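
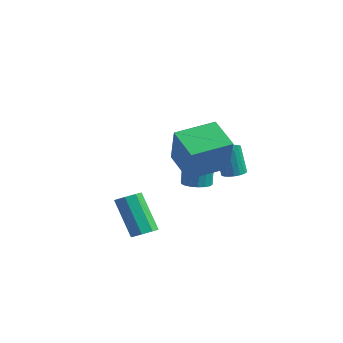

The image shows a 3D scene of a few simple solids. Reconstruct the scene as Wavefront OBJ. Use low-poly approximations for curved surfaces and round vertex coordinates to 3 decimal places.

v 2.692 0.585 1.044
v 1.379 0.731 1.775
v 3.056 2.288 1.357
v 1.744 2.435 2.088
v 3.576 0.085 2.732
v 2.264 0.232 3.463
v 3.941 1.789 3.045
v 2.628 1.935 3.776
v -0.561 3.419 -0.983
v -0.011 3.078 -0.924
v -0.109 3.299 1.262
v -0.659 3.641 1.203
v 0.084 3.35 -0.948
v -0.013 3.571 1.239
v 0.052 3.636 -0.978
v -0.046 3.857 1.209
v -0.102 3.879 -1.009
v -0.2 4.1 1.177
v -0.347 4.031 -1.036
v -0.444 4.252 1.151
v -0.634 4.062 -1.052
v -0.731 4.283 1.135
v -0.907 3.966 -1.054
v -1.004 4.187 1.133
v -1.111 3.761 -1.042
v -1.209 3.982 1.144
v -1.207 3.489 -1.019
v -1.304 3.71 1.168
v -1.174 3.203 -0.989
v -1.272 3.424 1.198
v -1.02 2.96 -0.957
v -1.118 3.181 1.229
v -0.776 2.808 -0.931
v -0.873 3.029 1.256
v -0.489 2.777 -0.915
v -0.586 2.998 1.272
v -0.216 2.873 -0.913
v -0.313 3.094 1.274
v 2.9 -1.591 -1.188
v 3.383 -1.576 -0.904
v 2.422 -1.674 0.732
v 1.94 -1.689 0.448
v 3.222 -1.185 -0.975
v 2.261 -1.283 0.661
v 2.873 -1.032 -1.171
v 1.912 -1.13 0.466
v 2.54 -1.206 -1.377
v 1.579 -1.304 0.26
v 2.418 -1.606 -1.472
v 1.457 -1.704 0.164
v 2.579 -1.997 -1.401
v 1.618 -2.095 0.235
v 2.928 -2.15 -1.206
v 1.967 -2.248 0.431
v 3.261 -1.976 -1
v 2.3 -2.074 0.637
v 2.414 3.029 0.698
v 2.837 2.73 0.741
v 2.61 2.592 2.044
v 2.186 2.891 2.002
v 2.92 2.943 0.778
v 2.693 2.804 2.081
v 2.903 3.173 0.799
v 2.676 3.034 2.102
v 2.789 3.374 0.801
v 2.562 3.235 2.104
v 2.601 3.507 0.782
v 2.373 3.369 2.085
v 2.375 3.546 0.747
v 2.148 3.407 2.05
v 2.158 3.482 0.702
v 1.93 3.343 2.005
v 1.99 3.328 0.656
v 1.763 3.19 1.959
v 1.907 3.116 0.619
v 1.68 2.977 1.922
v 1.924 2.886 0.598
v 1.697 2.747 1.901
v 2.038 2.685 0.596
v 1.811 2.546 1.899
v 2.227 2.551 0.615
v 1.999 2.413 1.918
v 2.452 2.513 0.65
v 2.225 2.374 1.953
v 2.67 2.577 0.695
v 2.442 2.438 1.998
f 2 4 1
f 5 2 1
f 1 4 3
f 3 5 1
f 2 8 4
f 6 2 5
f 6 8 2
f 4 8 3
f 7 5 3
f 3 8 7
f 7 6 5
f 8 6 7
f 10 9 13
f 10 13 11
f 11 13 14
f 11 14 12
f 13 9 15
f 13 15 14
f 14 15 16
f 14 16 12
f 15 9 17
f 15 17 16
f 16 17 18
f 16 18 12
f 17 9 19
f 17 19 18
f 18 19 20
f 18 20 12
f 19 9 21
f 19 21 20
f 20 21 22
f 20 22 12
f 21 9 23
f 21 23 22
f 22 23 24
f 22 24 12
f 23 9 25
f 23 25 24
f 24 25 26
f 24 26 12
f 25 9 27
f 25 27 26
f 26 27 28
f 26 28 12
f 27 9 29
f 27 29 28
f 28 29 30
f 28 30 12
f 29 9 31
f 29 31 30
f 30 31 32
f 30 32 12
f 31 9 33
f 31 33 32
f 32 33 34
f 32 34 12
f 33 9 35
f 33 35 34
f 34 35 36
f 34 36 12
f 35 9 37
f 35 37 36
f 36 37 38
f 36 38 12
f 37 9 10
f 37 10 38
f 38 10 11
f 38 11 12
f 40 39 43
f 40 43 41
f 41 43 44
f 41 44 42
f 43 39 45
f 43 45 44
f 44 45 46
f 44 46 42
f 45 39 47
f 45 47 46
f 46 47 48
f 46 48 42
f 47 39 49
f 47 49 48
f 48 49 50
f 48 50 42
f 49 39 51
f 49 51 50
f 50 51 52
f 50 52 42
f 51 39 53
f 51 53 52
f 52 53 54
f 52 54 42
f 53 39 55
f 53 55 54
f 54 55 56
f 54 56 42
f 55 39 40
f 55 40 56
f 56 40 41
f 56 41 42
f 58 57 61
f 58 61 59
f 59 61 62
f 59 62 60
f 61 57 63
f 61 63 62
f 62 63 64
f 62 64 60
f 63 57 65
f 63 65 64
f 64 65 66
f 64 66 60
f 65 57 67
f 65 67 66
f 66 67 68
f 66 68 60
f 67 57 69
f 67 69 68
f 68 69 70
f 68 70 60
f 69 57 71
f 69 71 70
f 70 71 72
f 70 72 60
f 71 57 73
f 71 73 72
f 72 73 74
f 72 74 60
f 73 57 75
f 73 75 74
f 74 75 76
f 74 76 60
f 75 57 77
f 75 77 76
f 76 77 78
f 76 78 60
f 77 57 79
f 77 79 78
f 78 79 80
f 78 80 60
f 79 57 81
f 79 81 80
f 80 81 82
f 80 82 60
f 81 57 83
f 81 83 82
f 82 83 84
f 82 84 60
f 83 57 85
f 83 85 84
f 84 85 86
f 84 86 60
f 85 57 58
f 85 58 86
f 86 58 59
f 86 59 60



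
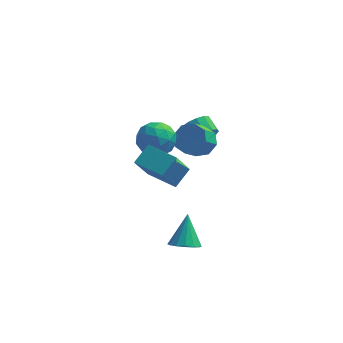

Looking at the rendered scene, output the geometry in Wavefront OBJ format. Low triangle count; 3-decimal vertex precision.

v -0.917 0.601 2.363
v -0.11 0.82 2.997
v -0.615 -0.142 3.972
v -1.423 -0.361 3.337
v -0.746 1.293 3.134
v -1.251 0.33 4.109
v -1.482 1.36 2.819
v -1.987 0.397 3.794
v -1.888 0.983 2.237
v -2.393 0.02 3.211
v -1.725 0.382 1.728
v -2.23 -0.58 2.703
v -1.089 -0.09 1.591
v -1.594 -1.053 2.566
v -0.353 -0.157 1.906
v -0.858 -1.12 2.881
v 0.053 0.22 2.489
v -0.452 -0.743 3.463
v -1.154 -4.343 -2.705
v -0.269 -4.623 -2.503
v -1.146 -3.097 -1.015
v -0.215 -4.23 -2.794
v -0.413 -3.867 -3.06
v -0.809 -3.631 -3.232
v -1.298 -3.587 -3.262
v -1.748 -3.745 -3.143
v -2.039 -4.063 -2.907
v -2.093 -4.457 -2.617
v -1.895 -4.82 -2.35
v -1.499 -5.055 -2.179
v -1.01 -5.099 -2.148
v -0.56 -4.941 -2.267
v -3.671 0.493 2.943
v -2.463 0.214 2.933
v -4.097 -1.374 3.547
v -2.889 -1.653 3.537
v -3.336 -0.864 4.384
v -3.073 0.29 4.01
v -3.487 -1.45 2.47
v -3.224 -0.296 2.096
v -2.349 -0.987 2.64
v -2.255 -0.625 3.823
v -4.305 -0.535 2.657
v -4.211 -0.173 3.84
v -3.03 0.517 2.885
v -3.53 -1.677 3.595
v -3.794 -1.213 4.093
v -3.083 -1.377 4.087
v -3.388 0.562 3.518
v -2.678 0.398 3.512
v -3.191 -0.236 4.365
v -3.882 -1.558 2.968
v -3.172 -1.722 2.962
v -3.477 0.217 2.393
v -2.766 0.053 2.387
v -3.369 -0.924 2.115
v -2.252 -0.353 2.707
v -2.503 -1.45 3.062
v -2.854 -1.33 2.435
v -2.7 -0.652 2.215
v -2.197 -0.14 3.402
v -2.448 -1.237 3.758
v -2.711 -0.773 4.255
v -2.556 -0.095 4.036
v -2.13 -0.846 3.231
v -4.112 0.077 2.722
v -4.363 -1.02 3.078
v -4.004 -1.065 2.444
v -3.849 -0.387 2.225
v -4.057 0.29 3.418
v -4.308 -0.807 3.773
v -3.86 -0.508 4.265
v -3.706 0.17 4.045
v -4.43 -0.314 3.249
v -3.974 -4.003 3.904
v -3.346 -3.013 4.687
v -3.393 -2.952 2.109
v -2.765 -1.962 2.891
v -2.275 -5.038 3.849
v -1.647 -4.048 4.631
v -1.694 -3.987 2.053
v -1.066 -2.997 2.836
v -0.993 2.961 0.889
v -0.502 2.806 1.688
v -1.136 3.584 2.229
v -1.627 3.739 1.431
v -0.259 3.165 1.457
v -0.893 3.943 1.998
v -0.212 3.47 1.073
v -0.846 4.248 1.614
v -0.375 3.638 0.641
v -1.009 4.416 1.182
v -0.703 3.625 0.275
v -1.337 4.403 0.816
v -1.109 3.434 0.074
v -1.743 4.212 0.615
v -1.484 3.116 0.091
v -2.118 3.894 0.632
v -1.727 2.757 0.322
v -2.361 3.535 0.863
v -1.774 2.452 0.706
v -2.408 3.23 1.247
v -1.611 2.284 1.138
v -2.245 3.062 1.679
v -1.283 2.297 1.504
v -1.917 3.075 2.045
v -0.877 2.488 1.705
v -1.511 3.266 2.246
f 2 1 5
f 2 5 3
f 3 5 6
f 3 6 4
f 5 1 7
f 5 7 6
f 6 7 8
f 6 8 4
f 7 1 9
f 7 9 8
f 8 9 10
f 8 10 4
f 9 1 11
f 9 11 10
f 10 11 12
f 10 12 4
f 11 1 13
f 11 13 12
f 12 13 14
f 12 14 4
f 13 1 15
f 13 15 14
f 14 15 16
f 14 16 4
f 15 1 17
f 15 17 16
f 16 17 18
f 16 18 4
f 17 1 2
f 17 2 18
f 18 2 3
f 18 3 4
f 20 19 22
f 20 22 21
f 22 19 23
f 22 23 21
f 23 19 24
f 23 24 21
f 24 19 25
f 24 25 21
f 25 19 26
f 25 26 21
f 26 19 27
f 26 27 21
f 27 19 28
f 27 28 21
f 28 19 29
f 28 29 21
f 29 19 30
f 29 30 21
f 30 19 31
f 30 31 21
f 31 19 32
f 31 32 21
f 32 19 20
f 32 20 21
f 33 70 49
f 70 44 73
f 49 73 38
f 70 73 49
f 33 49 45
f 49 38 50
f 45 50 34
f 49 50 45
f 33 45 54
f 45 34 55
f 54 55 40
f 45 55 54
f 33 54 66
f 54 40 69
f 66 69 43
f 54 69 66
f 33 66 70
f 66 43 74
f 70 74 44
f 66 74 70
f 34 50 61
f 50 38 64
f 61 64 42
f 50 64 61
f 38 73 51
f 73 44 72
f 51 72 37
f 73 72 51
f 44 74 71
f 74 43 67
f 71 67 35
f 74 67 71
f 43 69 68
f 69 40 56
f 68 56 39
f 69 56 68
f 40 55 60
f 55 34 57
f 60 57 41
f 55 57 60
f 36 62 48
f 62 42 63
f 48 63 37
f 62 63 48
f 36 48 46
f 48 37 47
f 46 47 35
f 48 47 46
f 36 46 53
f 46 35 52
f 53 52 39
f 46 52 53
f 36 53 58
f 53 39 59
f 58 59 41
f 53 59 58
f 36 58 62
f 58 41 65
f 62 65 42
f 58 65 62
f 37 63 51
f 63 42 64
f 51 64 38
f 63 64 51
f 35 47 71
f 47 37 72
f 71 72 44
f 47 72 71
f 39 52 68
f 52 35 67
f 68 67 43
f 52 67 68
f 41 59 60
f 59 39 56
f 60 56 40
f 59 56 60
f 42 65 61
f 65 41 57
f 61 57 34
f 65 57 61
f 76 78 75
f 79 76 75
f 75 78 77
f 77 79 75
f 76 82 78
f 80 76 79
f 80 82 76
f 78 82 77
f 81 79 77
f 77 82 81
f 81 80 79
f 82 80 81
f 84 83 87
f 84 87 85
f 85 87 88
f 85 88 86
f 87 83 89
f 87 89 88
f 88 89 90
f 88 90 86
f 89 83 91
f 89 91 90
f 90 91 92
f 90 92 86
f 91 83 93
f 91 93 92
f 92 93 94
f 92 94 86
f 93 83 95
f 93 95 94
f 94 95 96
f 94 96 86
f 95 83 97
f 95 97 96
f 96 97 98
f 96 98 86
f 97 83 99
f 97 99 98
f 98 99 100
f 98 100 86
f 99 83 101
f 99 101 100
f 100 101 102
f 100 102 86
f 101 83 103
f 101 103 102
f 102 103 104
f 102 104 86
f 103 83 105
f 103 105 104
f 104 105 106
f 104 106 86
f 105 83 107
f 105 107 106
f 106 107 108
f 106 108 86
f 107 83 84
f 107 84 108
f 108 84 85
f 108 85 86



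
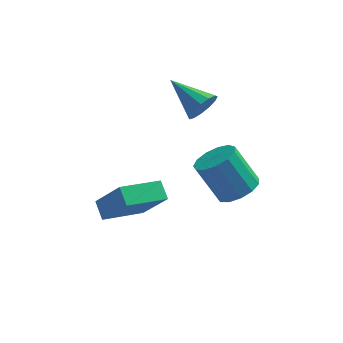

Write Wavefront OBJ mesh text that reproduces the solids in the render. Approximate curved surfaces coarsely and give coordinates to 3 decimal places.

v -4.813 -1.294 -2.765
v -3.796 -2.042 -1.137
v -5.114 -0.582 -2.249
v -4.097 -1.329 -0.621
v -3.223 -0.251 -3.279
v -2.206 -0.998 -1.651
v -3.524 0.462 -2.763
v -2.507 -0.286 -1.135
v -0.842 0.773 2.598
v -0.373 0.909 3.218
v -2.158 1.907 3.342
v -0.275 1.221 2.916
v -0.357 1.391 2.513
v -0.593 1.364 2.137
v -0.909 1.15 1.906
v -1.203 0.816 1.896
v -1.382 0.468 2.108
v -1.391 0.217 2.476
v -1.225 0.143 2.882
v -0.937 0.268 3.198
v -0.62 0.554 3.323
v 0.551 -2.212 0.119
v 1.103 -1.461 0.246
v 0.16 -1.038 1.829
v -0.391 -1.788 1.701
v 0.691 -1.297 -0.043
v -0.251 -0.873 1.539
v 0.235 -1.422 -0.281
v -0.708 -0.998 1.301
v -0.121 -1.799 -0.392
v -1.063 -1.375 1.19
v -0.263 -2.306 -0.341
v -1.206 -1.882 1.242
v -0.147 -2.784 -0.144
v -1.089 -2.36 1.439
v 0.191 -3.08 0.137
v -0.751 -2.656 1.719
v 0.643 -3.1 0.412
v -0.299 -2.677 1.994
v 1.066 -2.839 0.593
v 0.124 -2.415 2.176
v 1.326 -2.378 0.625
v 0.384 -1.954 2.207
v 1.339 -1.865 0.495
v 0.397 -1.441 2.078
f 2 4 1
f 5 2 1
f 1 4 3
f 3 5 1
f 2 8 4
f 6 2 5
f 6 8 2
f 4 8 3
f 7 5 3
f 3 8 7
f 7 6 5
f 8 6 7
f 10 9 12
f 10 12 11
f 12 9 13
f 12 13 11
f 13 9 14
f 13 14 11
f 14 9 15
f 14 15 11
f 15 9 16
f 15 16 11
f 16 9 17
f 16 17 11
f 17 9 18
f 17 18 11
f 18 9 19
f 18 19 11
f 19 9 20
f 19 20 11
f 20 9 21
f 20 21 11
f 21 9 10
f 21 10 11
f 23 22 26
f 23 26 24
f 24 26 27
f 24 27 25
f 26 22 28
f 26 28 27
f 27 28 29
f 27 29 25
f 28 22 30
f 28 30 29
f 29 30 31
f 29 31 25
f 30 22 32
f 30 32 31
f 31 32 33
f 31 33 25
f 32 22 34
f 32 34 33
f 33 34 35
f 33 35 25
f 34 22 36
f 34 36 35
f 35 36 37
f 35 37 25
f 36 22 38
f 36 38 37
f 37 38 39
f 37 39 25
f 38 22 40
f 38 40 39
f 39 40 41
f 39 41 25
f 40 22 42
f 40 42 41
f 41 42 43
f 41 43 25
f 42 22 44
f 42 44 43
f 43 44 45
f 43 45 25
f 44 22 23
f 44 23 45
f 45 23 24
f 45 24 25



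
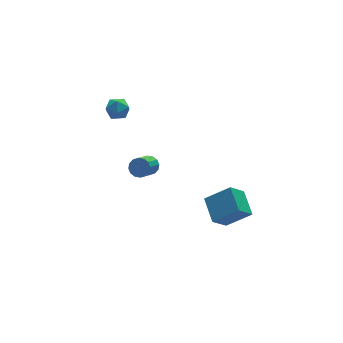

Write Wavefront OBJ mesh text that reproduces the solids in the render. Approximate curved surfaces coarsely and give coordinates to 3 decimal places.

v 1.06 4.386 -3.495
v 1.446 4.564 -2.951
v 0.426 3.691 -1.942
v 0.04 3.514 -2.485
v 1.2 4.821 -2.978
v 0.18 3.948 -1.968
v 0.916 4.962 -3.143
v -0.104 4.089 -2.133
v 0.671 4.949 -3.402
v -0.349 4.076 -2.392
v 0.53 4.785 -3.686
v -0.49 3.912 -2.676
v 0.531 4.514 -3.919
v -0.489 3.641 -2.909
v 0.674 4.209 -4.038
v -0.346 3.336 -3.029
v 0.92 3.952 -4.012
v -0.1 3.079 -3.002
v 1.204 3.811 -3.847
v 0.184 2.938 -2.837
v 1.449 3.824 -3.588
v 0.429 2.951 -2.578
v 1.59 3.988 -3.304
v 0.57 3.115 -2.294
v 1.589 4.259 -3.071
v 0.569 3.386 -2.061
v -1.474 4.142 4.174
v -0.723 3.813 4.206
v -1.877 3.147 3.394
v -1.126 2.818 3.426
v -1.601 2.824 4.095
v -1.352 3.439 4.577
v -1.248 3.521 3.023
v -0.999 4.136 3.505
v -0.584 3.429 3.495
v -0.802 2.998 4.158
v -1.798 3.962 3.442
v -2.016 3.531 4.105
v 0.948 -3.989 -1.241
v 2.248 -4.658 -0.157
v 1.242 -2.43 -0.632
v 2.542 -3.099 0.452
v 1.958 -3.761 -2.312
v 3.258 -4.43 -1.228
v 2.252 -2.202 -1.703
v 3.552 -2.871 -0.619
f 2 1 5
f 2 5 3
f 3 5 6
f 3 6 4
f 5 1 7
f 5 7 6
f 6 7 8
f 6 8 4
f 7 1 9
f 7 9 8
f 8 9 10
f 8 10 4
f 9 1 11
f 9 11 10
f 10 11 12
f 10 12 4
f 11 1 13
f 11 13 12
f 12 13 14
f 12 14 4
f 13 1 15
f 13 15 14
f 14 15 16
f 14 16 4
f 15 1 17
f 15 17 16
f 16 17 18
f 16 18 4
f 17 1 19
f 17 19 18
f 18 19 20
f 18 20 4
f 19 1 21
f 19 21 20
f 20 21 22
f 20 22 4
f 21 1 23
f 21 23 22
f 22 23 24
f 22 24 4
f 23 1 25
f 23 25 24
f 24 25 26
f 24 26 4
f 25 1 2
f 25 2 26
f 26 2 3
f 26 3 4
f 27 38 32
f 27 32 28
f 27 28 34
f 27 34 37
f 27 37 38
f 28 32 36
f 32 38 31
f 38 37 29
f 37 34 33
f 34 28 35
f 30 36 31
f 30 31 29
f 30 29 33
f 30 33 35
f 30 35 36
f 31 36 32
f 29 31 38
f 33 29 37
f 35 33 34
f 36 35 28
f 40 42 39
f 43 40 39
f 39 42 41
f 41 43 39
f 40 46 42
f 44 40 43
f 44 46 40
f 42 46 41
f 45 43 41
f 41 46 45
f 45 44 43
f 46 44 45



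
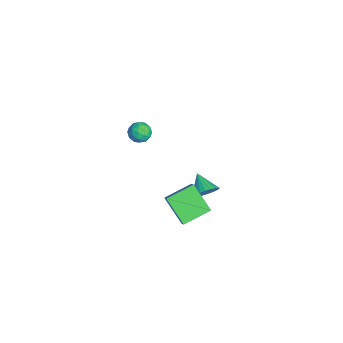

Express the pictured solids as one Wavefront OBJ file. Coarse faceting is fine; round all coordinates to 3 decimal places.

v -3.829 -2.622 -0.539
v -3.297 -3.156 -0.683
v -4.703 -3.504 -0.497
v -4.171 -4.038 -0.641
v -4.173 -3.67 0.032
v -3.633 -3.125 0.007
v -4.367 -3.535 -1.187
v -3.827 -2.99 -1.212
v -3.63 -3.72 -1.083
v -3.509 -3.804 -0.33
v -4.491 -2.856 -0.85
v -4.37 -2.94 -0.097
v -3.487 -2.812 -0.614
v -4.513 -3.848 -0.566
v -4.515 -3.632 -0.17
v -4.202 -3.946 -0.254
v -3.684 -2.793 -0.209
v -3.371 -3.107 -0.294
v -3.886 -3.41 0.127
v -4.629 -3.553 -0.886
v -4.316 -3.867 -0.971
v -3.798 -2.714 -0.926
v -3.485 -3.028 -1.01
v -4.114 -3.25 -1.307
v -3.369 -3.457 -0.935
v -3.883 -3.975 -0.91
v -3.998 -3.68 -1.231
v -3.681 -3.359 -1.246
v -3.298 -3.506 -0.492
v -3.812 -4.025 -0.467
v -3.813 -3.808 -0.071
v -3.496 -3.488 -0.086
v -3.494 -3.838 -0.727
v -4.188 -2.635 -0.713
v -4.702 -3.154 -0.688
v -4.504 -3.172 -1.094
v -4.187 -2.852 -1.109
v -4.117 -2.685 -0.27
v -4.631 -3.203 -0.245
v -4.319 -3.301 0.066
v -4.002 -2.98 0.051
v -4.506 -2.822 -0.453
v 1.842 -0.388 -0.735
v 2.223 -0.186 -0.015
v 0.698 -0.692 -0.045
v 2.094 0.103 -0.102
v 1.926 0.316 -0.285
v 1.746 0.423 -0.538
v 1.58 0.405 -0.82
v 1.454 0.268 -1.089
v 1.387 0.03 -1.305
v 1.389 -0.272 -1.433
v 1.461 -0.591 -1.456
v 1.59 -0.879 -1.369
v 1.757 -1.093 -1.185
v 1.938 -1.199 -0.933
v 2.103 -1.182 -0.651
v 2.23 -1.044 -0.381
v 2.296 -0.806 -0.166
v 2.294 -0.505 -0.037
v 3.043 -2.93 0.586
v 3.643 -2.91 1.187
v 2.513 -1.321 1.06
v 3.113 -1.3 1.662
v 4.267 -2.16 -0.662
v 4.867 -2.139 -0.06
v 3.737 -0.55 -0.187
v 4.337 -0.53 0.414
f 1 38 17
f 38 12 41
f 17 41 6
f 38 41 17
f 1 17 13
f 17 6 18
f 13 18 2
f 17 18 13
f 1 13 22
f 13 2 23
f 22 23 8
f 13 23 22
f 1 22 34
f 22 8 37
f 34 37 11
f 22 37 34
f 1 34 38
f 34 11 42
f 38 42 12
f 34 42 38
f 2 18 29
f 18 6 32
f 29 32 10
f 18 32 29
f 6 41 19
f 41 12 40
f 19 40 5
f 41 40 19
f 12 42 39
f 42 11 35
f 39 35 3
f 42 35 39
f 11 37 36
f 37 8 24
f 36 24 7
f 37 24 36
f 8 23 28
f 23 2 25
f 28 25 9
f 23 25 28
f 4 30 16
f 30 10 31
f 16 31 5
f 30 31 16
f 4 16 14
f 16 5 15
f 14 15 3
f 16 15 14
f 4 14 21
f 14 3 20
f 21 20 7
f 14 20 21
f 4 21 26
f 21 7 27
f 26 27 9
f 21 27 26
f 4 26 30
f 26 9 33
f 30 33 10
f 26 33 30
f 5 31 19
f 31 10 32
f 19 32 6
f 31 32 19
f 3 15 39
f 15 5 40
f 39 40 12
f 15 40 39
f 7 20 36
f 20 3 35
f 36 35 11
f 20 35 36
f 9 27 28
f 27 7 24
f 28 24 8
f 27 24 28
f 10 33 29
f 33 9 25
f 29 25 2
f 33 25 29
f 44 43 46
f 44 46 45
f 46 43 47
f 46 47 45
f 47 43 48
f 47 48 45
f 48 43 49
f 48 49 45
f 49 43 50
f 49 50 45
f 50 43 51
f 50 51 45
f 51 43 52
f 51 52 45
f 52 43 53
f 52 53 45
f 53 43 54
f 53 54 45
f 54 43 55
f 54 55 45
f 55 43 56
f 55 56 45
f 56 43 57
f 56 57 45
f 57 43 58
f 57 58 45
f 58 43 59
f 58 59 45
f 59 43 60
f 59 60 45
f 60 43 44
f 60 44 45
f 62 64 61
f 65 62 61
f 61 64 63
f 63 65 61
f 62 68 64
f 66 62 65
f 66 68 62
f 64 68 63
f 67 65 63
f 63 68 67
f 67 66 65
f 68 66 67



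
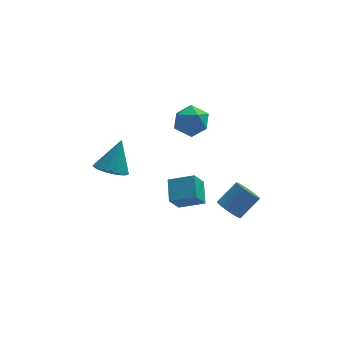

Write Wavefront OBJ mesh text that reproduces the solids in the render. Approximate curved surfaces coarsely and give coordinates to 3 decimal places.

v -3.822 -2.059 0.943
v -3.278 -1.395 0.45
v -3.198 -1.281 2.677
v -3.78 -1.162 0.526
v -4.294 -1.215 0.734
v -4.659 -1.535 1.009
v -4.758 -2.022 1.263
v -4.56 -2.52 1.416
v -4.127 -2.872 1.418
v -3.598 -2.966 1.27
v -3.139 -2.772 1.018
v -2.898 -2.352 0.742
v -2.95 -1.838 0.53
v -0.657 -0.016 -3.635
v 0.775 -0.339 -3.079
v -0.64 1.3 -2.914
v 0.792 0.976 -2.358
v -0.092 0.584 -4.742
v 1.34 0.26 -4.186
v -0.075 1.899 -4.021
v 1.357 1.576 -3.465
v 0.416 3.109 0.079
v 1.029 3.616 0.859
v 0.451 1.584 1.041
v 1.064 2.091 1.821
v -0.002 2.381 1.675
v -0.023 3.324 1.08
v 1.503 1.876 0.82
v 1.482 2.819 0.225
v 1.701 2.854 1.317
v 0.771 3.166 1.846
v 0.709 2.034 0.054
v -0.221 2.346 0.583
v 2.53 -0.637 -4.05
v 3.151 -0.891 -4.539
v 4.251 -0.277 -3.458
v 3.63 -0.023 -2.97
v 3.098 -0.593 -4.654
v 4.198 0.021 -3.573
v 2.958 -0.302 -4.677
v 4.059 0.312 -3.596
v 2.753 -0.061 -4.605
v 3.854 0.553 -3.524
v 2.515 0.091 -4.448
v 3.615 0.705 -3.368
v 2.278 0.133 -4.231
v 3.378 0.747 -3.151
v 2.08 0.057 -3.987
v 3.18 0.671 -2.906
v 1.95 -0.124 -3.752
v 3.05 0.49 -2.671
v 1.909 -0.383 -3.562
v 3.009 0.231 -2.481
v 1.962 -0.681 -3.447
v 3.062 -0.067 -2.366
v 2.101 -0.972 -3.424
v 3.202 -0.358 -2.343
v 2.306 -1.213 -3.496
v 3.407 -0.599 -2.415
v 2.545 -1.365 -3.652
v 3.645 -0.751 -2.572
v 2.782 -1.407 -3.869
v 3.882 -0.793 -2.789
v 2.98 -1.331 -4.114
v 4.08 -0.717 -3.033
v 3.11 -1.15 -4.349
v 4.21 -0.536 -3.268
f 2 1 4
f 2 4 3
f 4 1 5
f 4 5 3
f 5 1 6
f 5 6 3
f 6 1 7
f 6 7 3
f 7 1 8
f 7 8 3
f 8 1 9
f 8 9 3
f 9 1 10
f 9 10 3
f 10 1 11
f 10 11 3
f 11 1 12
f 11 12 3
f 12 1 13
f 12 13 3
f 13 1 2
f 13 2 3
f 15 17 14
f 18 15 14
f 14 17 16
f 16 18 14
f 15 21 17
f 19 15 18
f 19 21 15
f 17 21 16
f 20 18 16
f 16 21 20
f 20 19 18
f 21 19 20
f 22 33 27
f 22 27 23
f 22 23 29
f 22 29 32
f 22 32 33
f 23 27 31
f 27 33 26
f 33 32 24
f 32 29 28
f 29 23 30
f 25 31 26
f 25 26 24
f 25 24 28
f 25 28 30
f 25 30 31
f 26 31 27
f 24 26 33
f 28 24 32
f 30 28 29
f 31 30 23
f 35 34 38
f 35 38 36
f 36 38 39
f 36 39 37
f 38 34 40
f 38 40 39
f 39 40 41
f 39 41 37
f 40 34 42
f 40 42 41
f 41 42 43
f 41 43 37
f 42 34 44
f 42 44 43
f 43 44 45
f 43 45 37
f 44 34 46
f 44 46 45
f 45 46 47
f 45 47 37
f 46 34 48
f 46 48 47
f 47 48 49
f 47 49 37
f 48 34 50
f 48 50 49
f 49 50 51
f 49 51 37
f 50 34 52
f 50 52 51
f 51 52 53
f 51 53 37
f 52 34 54
f 52 54 53
f 53 54 55
f 53 55 37
f 54 34 56
f 54 56 55
f 55 56 57
f 55 57 37
f 56 34 58
f 56 58 57
f 57 58 59
f 57 59 37
f 58 34 60
f 58 60 59
f 59 60 61
f 59 61 37
f 60 34 62
f 60 62 61
f 61 62 63
f 61 63 37
f 62 34 64
f 62 64 63
f 63 64 65
f 63 65 37
f 64 34 66
f 64 66 65
f 65 66 67
f 65 67 37
f 66 34 35
f 66 35 67
f 67 35 36
f 67 36 37



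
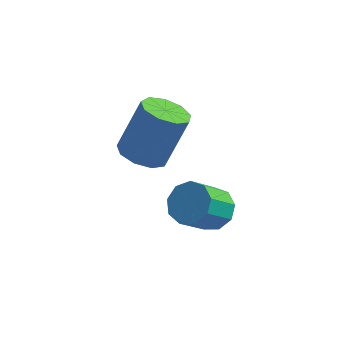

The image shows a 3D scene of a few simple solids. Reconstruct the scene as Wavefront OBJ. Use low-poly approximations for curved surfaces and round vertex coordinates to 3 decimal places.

v 0.279 -2.953 -3.085
v 0.625 -2.519 -2.537
v 0.147 -3.412 -1.527
v -0.199 -3.847 -2.075
v 0.127 -2.346 -2.619
v -0.351 -3.239 -1.61
v -0.3 -2.457 -2.92
v -0.778 -3.35 -1.91
v -0.456 -2.8 -3.297
v -0.934 -3.693 -2.288
v -0.268 -3.215 -3.575
v -0.746 -4.108 -2.566
v 0.176 -3.508 -3.624
v -0.302 -4.401 -2.615
v 0.668 -3.541 -3.42
v 0.19 -4.434 -2.411
v 0.978 -3.299 -3.059
v 0.5 -4.192 -2.05
v 0.961 -2.896 -2.71
v 0.483 -3.789 -1.701
v -1.856 -3.327 -0.689
v -1.192 -2.983 -1.025
v -0.641 -2.348 0.712
v -1.304 -2.693 1.049
v -1.618 -2.618 -1.023
v -1.067 -1.983 0.714
v -2.155 -2.585 -0.865
v -1.604 -1.95 0.872
v -2.552 -2.899 -0.624
v -2.001 -2.264 1.113
v -2.623 -3.414 -0.413
v -2.072 -2.779 1.324
v -2.335 -3.889 -0.331
v -1.784 -3.254 1.406
v -1.823 -4.1 -0.416
v -1.272 -3.465 1.321
v -1.326 -3.951 -0.629
v -0.775 -3.316 1.108
v -1.077 -3.509 -0.869
v -0.525 -2.874 0.868
f 2 1 5
f 2 5 3
f 3 5 6
f 3 6 4
f 5 1 7
f 5 7 6
f 6 7 8
f 6 8 4
f 7 1 9
f 7 9 8
f 8 9 10
f 8 10 4
f 9 1 11
f 9 11 10
f 10 11 12
f 10 12 4
f 11 1 13
f 11 13 12
f 12 13 14
f 12 14 4
f 13 1 15
f 13 15 14
f 14 15 16
f 14 16 4
f 15 1 17
f 15 17 16
f 16 17 18
f 16 18 4
f 17 1 19
f 17 19 18
f 18 19 20
f 18 20 4
f 19 1 2
f 19 2 20
f 20 2 3
f 20 3 4
f 22 21 25
f 22 25 23
f 23 25 26
f 23 26 24
f 25 21 27
f 25 27 26
f 26 27 28
f 26 28 24
f 27 21 29
f 27 29 28
f 28 29 30
f 28 30 24
f 29 21 31
f 29 31 30
f 30 31 32
f 30 32 24
f 31 21 33
f 31 33 32
f 32 33 34
f 32 34 24
f 33 21 35
f 33 35 34
f 34 35 36
f 34 36 24
f 35 21 37
f 35 37 36
f 36 37 38
f 36 38 24
f 37 21 39
f 37 39 38
f 38 39 40
f 38 40 24
f 39 21 22
f 39 22 40
f 40 22 23
f 40 23 24



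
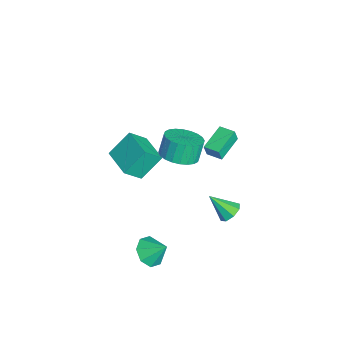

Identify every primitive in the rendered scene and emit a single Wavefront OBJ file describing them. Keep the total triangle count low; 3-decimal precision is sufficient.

v -3.435 0.427 -1.884
v -3.304 0.249 -1.104
v -4.746 1.333 -1.456
v -4.615 1.155 -0.677
v -2.885 1.185 -1.803
v -2.754 1.007 -1.024
v -4.196 2.091 -1.376
v -4.065 1.913 -0.596
v 1.114 -1.224 2.875
v 2.087 -1.208 3.211
v 1.7 -0.921 4.321
v 0.726 -0.936 3.985
v 2.038 -0.826 3.095
v 1.651 -0.539 4.205
v 1.848 -0.505 2.945
v 1.461 -0.218 4.055
v 1.547 -0.293 2.785
v 1.159 -0.006 3.895
v 1.179 -0.223 2.639
v 0.792 0.064 3.749
v 0.801 -0.305 2.528
v 0.414 -0.018 3.638
v 0.471 -0.527 2.471
v 0.084 -0.24 3.58
v 0.239 -0.855 2.475
v -0.148 -0.568 3.584
v 0.14 -1.239 2.539
v -0.247 -0.952 3.649
v 0.189 -1.621 2.655
v -0.198 -1.334 3.765
v 0.379 -1.942 2.805
v -0.008 -1.655 3.915
v 0.681 -2.154 2.965
v 0.293 -1.867 4.075
v 1.048 -2.224 3.111
v 0.661 -1.937 4.221
v 1.426 -2.142 3.222
v 1.039 -1.855 4.332
v 1.756 -1.92 3.28
v 1.369 -1.633 4.389
v 1.988 -1.592 3.276
v 1.601 -1.305 4.385
v 0.533 1.44 -2.78
v 1.139 1.576 -2.456
v 0.187 0.36 -1.68
v 0.738 1.884 -2.28
v 0.217 1.932 -2.396
v -0.119 1.692 -2.738
v -0.072 1.304 -3.104
v 0.328 0.995 -3.281
v 0.849 0.947 -3.164
v 1.185 1.188 -2.823
v -0.49 -4.686 1.504
v -0.992 -3.628 2.694
v -0.882 -3.822 0.571
v -1.385 -2.765 1.762
v 1.125 -3.935 1.518
v 0.622 -2.878 2.709
v 0.732 -3.072 0.586
v 0.23 -2.014 1.776
v 2.932 -2.714 -3.332
v 3.338 -2.215 -3.99
v 3.348 -1.886 -2.448
v 2.675 -2.012 -3.868
v 2.162 -2.22 -3.432
v 2.101 -2.718 -2.938
v 2.527 -3.213 -2.674
v 3.19 -3.416 -2.795
v 3.702 -3.207 -3.231
v 3.764 -2.71 -3.726
f 2 4 1
f 5 2 1
f 1 4 3
f 3 5 1
f 2 8 4
f 6 2 5
f 6 8 2
f 4 8 3
f 7 5 3
f 3 8 7
f 7 6 5
f 8 6 7
f 10 9 13
f 10 13 11
f 11 13 14
f 11 14 12
f 13 9 15
f 13 15 14
f 14 15 16
f 14 16 12
f 15 9 17
f 15 17 16
f 16 17 18
f 16 18 12
f 17 9 19
f 17 19 18
f 18 19 20
f 18 20 12
f 19 9 21
f 19 21 20
f 20 21 22
f 20 22 12
f 21 9 23
f 21 23 22
f 22 23 24
f 22 24 12
f 23 9 25
f 23 25 24
f 24 25 26
f 24 26 12
f 25 9 27
f 25 27 26
f 26 27 28
f 26 28 12
f 27 9 29
f 27 29 28
f 28 29 30
f 28 30 12
f 29 9 31
f 29 31 30
f 30 31 32
f 30 32 12
f 31 9 33
f 31 33 32
f 32 33 34
f 32 34 12
f 33 9 35
f 33 35 34
f 34 35 36
f 34 36 12
f 35 9 37
f 35 37 36
f 36 37 38
f 36 38 12
f 37 9 39
f 37 39 38
f 38 39 40
f 38 40 12
f 39 9 41
f 39 41 40
f 40 41 42
f 40 42 12
f 41 9 10
f 41 10 42
f 42 10 11
f 42 11 12
f 44 43 46
f 44 46 45
f 46 43 47
f 46 47 45
f 47 43 48
f 47 48 45
f 48 43 49
f 48 49 45
f 49 43 50
f 49 50 45
f 50 43 51
f 50 51 45
f 51 43 52
f 51 52 45
f 52 43 44
f 52 44 45
f 54 56 53
f 57 54 53
f 53 56 55
f 55 57 53
f 54 60 56
f 58 54 57
f 58 60 54
f 56 60 55
f 59 57 55
f 55 60 59
f 59 58 57
f 60 58 59
f 62 61 64
f 62 64 63
f 64 61 65
f 64 65 63
f 65 61 66
f 65 66 63
f 66 61 67
f 66 67 63
f 67 61 68
f 67 68 63
f 68 61 69
f 68 69 63
f 69 61 70
f 69 70 63
f 70 61 62
f 70 62 63



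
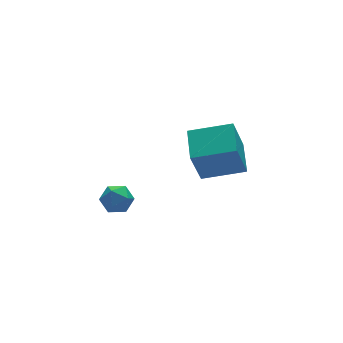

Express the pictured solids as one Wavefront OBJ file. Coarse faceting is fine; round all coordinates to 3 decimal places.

v -0 2.482 -2.921
v -0.638 2.227 -1.192
v 0.616 3.817 -2.496
v -0.021 3.561 -0.768
v 1.561 1.619 -2.472
v 0.924 1.363 -0.744
v 2.178 2.953 -2.048
v 1.54 2.698 -0.319
v -3.194 2.714 -2.178
v -2.99 2.381 -2.789
v -4.29 2.799 -2.591
v -4.086 2.466 -3.202
v -4.109 2.096 -2.578
v -3.432 2.044 -2.323
v -3.848 3.136 -3.057
v -3.171 3.084 -2.802
v -3.394 2.642 -3.333
v -3.555 1.999 -3.036
v -3.725 3.181 -2.344
v -3.886 2.538 -2.047
f 2 4 1
f 5 2 1
f 1 4 3
f 3 5 1
f 2 8 4
f 6 2 5
f 6 8 2
f 4 8 3
f 7 5 3
f 3 8 7
f 7 6 5
f 8 6 7
f 9 20 14
f 9 14 10
f 9 10 16
f 9 16 19
f 9 19 20
f 10 14 18
f 14 20 13
f 20 19 11
f 19 16 15
f 16 10 17
f 12 18 13
f 12 13 11
f 12 11 15
f 12 15 17
f 12 17 18
f 13 18 14
f 11 13 20
f 15 11 19
f 17 15 16
f 18 17 10



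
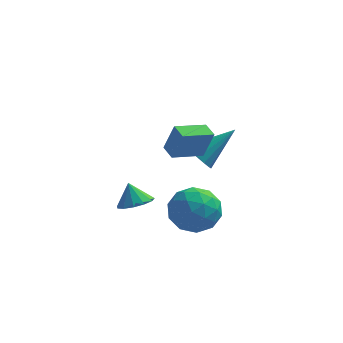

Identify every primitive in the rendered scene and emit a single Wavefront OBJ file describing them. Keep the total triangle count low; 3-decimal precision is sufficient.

v -0.127 2.205 -1.008
v 0.476 1.943 -1.498
v 1.347 3.175 0.288
v 0.364 2.322 -1.654
v 0.12 2.669 -1.637
v -0.19 2.892 -1.451
v -0.483 2.931 -1.147
v -0.681 2.775 -0.805
v -0.73 2.466 -0.518
v -0.618 2.088 -0.362
v -0.375 1.741 -0.379
v -0.065 1.518 -0.565
v 0.228 1.479 -0.869
v 0.426 1.635 -1.211
v -0.479 -2.074 -0.726
v 0.41 -1.733 -1.472
v 0.49 -3.727 -0.328
v 1.379 -3.386 -1.074
v 1.203 -2.796 -0.034
v 0.604 -1.774 -0.279
v 0.296 -3.686 -1.521
v -0.303 -2.664 -1.766
v 0.888 -2.729 -1.963
v 1.449 -2.179 -1.044
v -0.549 -3.281 -0.756
v 0.012 -2.731 0.163
v -0.12 -1.759 -1.134
v 1.02 -3.701 -0.666
v 0.917 -3.355 -0.055
v 1.439 -3.154 -0.493
v -0.005 -1.783 -0.432
v 0.517 -1.582 -0.871
v 0.983 -2.207 -0.026
v 0.383 -3.878 -0.929
v 0.905 -3.677 -1.368
v -0.539 -2.306 -1.307
v -0.017 -2.105 -1.745
v -0.083 -3.253 -1.774
v 0.684 -2.143 -1.861
v 1.253 -3.115 -1.628
v 0.617 -3.291 -1.89
v 0.265 -2.691 -2.034
v 1.013 -1.82 -1.321
v 1.583 -2.791 -1.087
v 1.48 -2.445 -0.475
v 1.128 -1.844 -0.62
v 1.295 -2.405 -1.61
v -0.683 -2.669 -0.713
v -0.113 -3.64 -0.479
v -0.228 -3.616 -1.18
v -0.58 -3.015 -1.325
v -0.353 -2.345 -0.172
v 0.216 -3.317 0.061
v 0.635 -2.769 0.234
v 0.283 -2.169 0.09
v -0.395 -3.055 -0.19
v -2.198 -1.686 -1.502
v -1.721 -2.256 -1.132
v -2.562 -1.354 -0.518
v -1.461 -1.869 -1.167
v -1.435 -1.424 -1.308
v -1.651 -1.062 -1.51
v -2.041 -0.898 -1.71
v -2.481 -0.985 -1.843
v -2.831 -1.294 -1.869
v -2.98 -1.727 -1.777
v -2.881 -2.148 -1.598
v -2.565 -2.422 -1.389
v -2.132 -2.462 -1.215
v -0.898 -0.244 0.507
v -0.435 -0.274 1.891
v -1.353 0.393 0.673
v -0.889 0.364 2.057
v 0.309 0.716 0.123
v 0.773 0.687 1.507
v -0.145 1.354 0.289
v 0.318 1.324 1.673
f 2 1 4
f 2 4 3
f 4 1 5
f 4 5 3
f 5 1 6
f 5 6 3
f 6 1 7
f 6 7 3
f 7 1 8
f 7 8 3
f 8 1 9
f 8 9 3
f 9 1 10
f 9 10 3
f 10 1 11
f 10 11 3
f 11 1 12
f 11 12 3
f 12 1 13
f 12 13 3
f 13 1 14
f 13 14 3
f 14 1 2
f 14 2 3
f 15 52 31
f 52 26 55
f 31 55 20
f 52 55 31
f 15 31 27
f 31 20 32
f 27 32 16
f 31 32 27
f 15 27 36
f 27 16 37
f 36 37 22
f 27 37 36
f 15 36 48
f 36 22 51
f 48 51 25
f 36 51 48
f 15 48 52
f 48 25 56
f 52 56 26
f 48 56 52
f 16 32 43
f 32 20 46
f 43 46 24
f 32 46 43
f 20 55 33
f 55 26 54
f 33 54 19
f 55 54 33
f 26 56 53
f 56 25 49
f 53 49 17
f 56 49 53
f 25 51 50
f 51 22 38
f 50 38 21
f 51 38 50
f 22 37 42
f 37 16 39
f 42 39 23
f 37 39 42
f 18 44 30
f 44 24 45
f 30 45 19
f 44 45 30
f 18 30 28
f 30 19 29
f 28 29 17
f 30 29 28
f 18 28 35
f 28 17 34
f 35 34 21
f 28 34 35
f 18 35 40
f 35 21 41
f 40 41 23
f 35 41 40
f 18 40 44
f 40 23 47
f 44 47 24
f 40 47 44
f 19 45 33
f 45 24 46
f 33 46 20
f 45 46 33
f 17 29 53
f 29 19 54
f 53 54 26
f 29 54 53
f 21 34 50
f 34 17 49
f 50 49 25
f 34 49 50
f 23 41 42
f 41 21 38
f 42 38 22
f 41 38 42
f 24 47 43
f 47 23 39
f 43 39 16
f 47 39 43
f 58 57 60
f 58 60 59
f 60 57 61
f 60 61 59
f 61 57 62
f 61 62 59
f 62 57 63
f 62 63 59
f 63 57 64
f 63 64 59
f 64 57 65
f 64 65 59
f 65 57 66
f 65 66 59
f 66 57 67
f 66 67 59
f 67 57 68
f 67 68 59
f 68 57 69
f 68 69 59
f 69 57 58
f 69 58 59
f 71 73 70
f 74 71 70
f 70 73 72
f 72 74 70
f 71 77 73
f 75 71 74
f 75 77 71
f 73 77 72
f 76 74 72
f 72 77 76
f 76 75 74
f 77 75 76



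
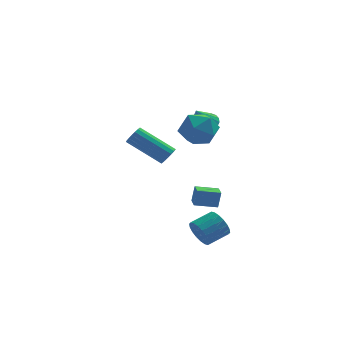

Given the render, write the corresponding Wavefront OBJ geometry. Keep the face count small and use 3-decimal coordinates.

v 0.727 -1.169 -1.858
v 0.894 -1.05 -0.91
v 0.659 -0.347 -1.949
v 0.825 -0.227 -1.001
v 1.935 -1.093 -2.079
v 2.101 -0.973 -1.131
v 1.866 -0.27 -2.17
v 2.033 -0.151 -1.222
v 1.49 2.235 2.347
v 1.869 1.585 2.14
v 0.99 1.565 3.533
v 2.091 1.738 2.32
v 2.209 1.977 2.505
v 2.203 2.26 2.663
v 2.074 2.539 2.766
v 1.843 2.766 2.796
v 1.552 2.9 2.75
v 1.25 2.92 2.633
v 0.989 2.821 2.467
v 0.815 2.62 2.281
v 0.758 2.353 2.106
v 0.827 2.066 1.973
v 1.011 1.808 1.904
v 1.278 1.623 1.912
v 1.581 1.544 1.996
v 0.88 -2.98 -2.921
v 1.287 -3.243 -3.583
v 2.348 -2.663 -3.16
v 1.94 -2.4 -2.499
v 1.155 -2.921 -3.692
v 2.215 -2.341 -3.269
v 0.968 -2.61 -3.648
v 2.028 -2.031 -3.225
v 0.764 -2.373 -3.461
v 1.824 -1.794 -3.038
v 0.582 -2.256 -3.166
v 1.642 -1.677 -2.744
v 0.46 -2.282 -2.824
v 1.52 -1.703 -2.401
v 0.421 -2.447 -2.5
v 1.481 -1.867 -2.077
v 0.472 -2.717 -2.26
v 1.533 -2.137 -1.837
v 0.605 -3.039 -2.151
v 1.665 -2.459 -1.728
v 0.792 -3.349 -2.195
v 1.852 -2.77 -1.772
v 0.996 -3.586 -2.382
v 2.056 -3.007 -1.959
v 1.178 -3.703 -2.676
v 2.238 -3.124 -2.254
v 1.3 -3.677 -3.019
v 2.36 -3.098 -2.596
v 1.339 -3.513 -3.343
v 2.399 -2.933 -2.92
v 1.201 -0.853 3.244
v 1.955 -1.531 3.73
v -0.135 -1.989 3.73
v 0.619 -2.667 4.216
v 0.398 -1.659 4.664
v 1.224 -0.957 4.363
v 0.596 -2.563 3.097
v 1.422 -1.861 2.796
v 1.581 -2.589 3.639
v 1.459 -2.03 4.608
v 0.361 -1.49 2.852
v 0.239 -0.931 3.821
v -0.613 -2.934 2.46
v -0.258 -2.66 2.796
v -1.932 -1.913 3.956
v -2.287 -2.186 3.62
v -0.313 -2.483 2.602
v -1.987 -1.735 3.763
v -0.436 -2.409 2.376
v -2.111 -1.661 3.537
v -0.601 -2.455 2.169
v -2.275 -1.708 3.33
v -0.767 -2.611 2.029
v -2.442 -1.864 3.189
v -0.899 -2.841 1.987
v -2.573 -2.094 3.148
v -0.965 -3.092 2.054
v -2.639 -2.345 3.214
v -0.95 -3.307 2.214
v -2.624 -2.56 3.374
v -0.858 -3.436 2.43
v -2.532 -2.689 3.59
v -0.71 -3.45 2.652
v -2.384 -2.703 3.813
v -0.539 -3.346 2.831
v -2.214 -2.599 3.992
v -0.386 -3.148 2.925
v -2.06 -2.4 4.085
v -0.284 -2.9 2.912
v -1.959 -2.153 4.072
f 2 4 1
f 5 2 1
f 1 4 3
f 3 5 1
f 2 8 4
f 6 2 5
f 6 8 2
f 4 8 3
f 7 5 3
f 3 8 7
f 7 6 5
f 8 6 7
f 10 9 12
f 10 12 11
f 12 9 13
f 12 13 11
f 13 9 14
f 13 14 11
f 14 9 15
f 14 15 11
f 15 9 16
f 15 16 11
f 16 9 17
f 16 17 11
f 17 9 18
f 17 18 11
f 18 9 19
f 18 19 11
f 19 9 20
f 19 20 11
f 20 9 21
f 20 21 11
f 21 9 22
f 21 22 11
f 22 9 23
f 22 23 11
f 23 9 24
f 23 24 11
f 24 9 25
f 24 25 11
f 25 9 10
f 25 10 11
f 27 26 30
f 27 30 28
f 28 30 31
f 28 31 29
f 30 26 32
f 30 32 31
f 31 32 33
f 31 33 29
f 32 26 34
f 32 34 33
f 33 34 35
f 33 35 29
f 34 26 36
f 34 36 35
f 35 36 37
f 35 37 29
f 36 26 38
f 36 38 37
f 37 38 39
f 37 39 29
f 38 26 40
f 38 40 39
f 39 40 41
f 39 41 29
f 40 26 42
f 40 42 41
f 41 42 43
f 41 43 29
f 42 26 44
f 42 44 43
f 43 44 45
f 43 45 29
f 44 26 46
f 44 46 45
f 45 46 47
f 45 47 29
f 46 26 48
f 46 48 47
f 47 48 49
f 47 49 29
f 48 26 50
f 48 50 49
f 49 50 51
f 49 51 29
f 50 26 52
f 50 52 51
f 51 52 53
f 51 53 29
f 52 26 54
f 52 54 53
f 53 54 55
f 53 55 29
f 54 26 27
f 54 27 55
f 55 27 28
f 55 28 29
f 56 67 61
f 56 61 57
f 56 57 63
f 56 63 66
f 56 66 67
f 57 61 65
f 61 67 60
f 67 66 58
f 66 63 62
f 63 57 64
f 59 65 60
f 59 60 58
f 59 58 62
f 59 62 64
f 59 64 65
f 60 65 61
f 58 60 67
f 62 58 66
f 64 62 63
f 65 64 57
f 69 68 72
f 69 72 70
f 70 72 73
f 70 73 71
f 72 68 74
f 72 74 73
f 73 74 75
f 73 75 71
f 74 68 76
f 74 76 75
f 75 76 77
f 75 77 71
f 76 68 78
f 76 78 77
f 77 78 79
f 77 79 71
f 78 68 80
f 78 80 79
f 79 80 81
f 79 81 71
f 80 68 82
f 80 82 81
f 81 82 83
f 81 83 71
f 82 68 84
f 82 84 83
f 83 84 85
f 83 85 71
f 84 68 86
f 84 86 85
f 85 86 87
f 85 87 71
f 86 68 88
f 86 88 87
f 87 88 89
f 87 89 71
f 88 68 90
f 88 90 89
f 89 90 91
f 89 91 71
f 90 68 92
f 90 92 91
f 91 92 93
f 91 93 71
f 92 68 94
f 92 94 93
f 93 94 95
f 93 95 71
f 94 68 69
f 94 69 95
f 95 69 70
f 95 70 71



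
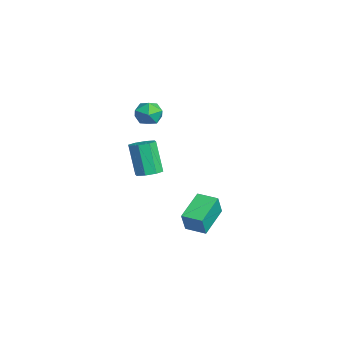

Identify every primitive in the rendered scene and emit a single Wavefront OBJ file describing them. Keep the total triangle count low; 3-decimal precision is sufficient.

v 0.147 1.708 -4.702
v 0.584 1.396 -3.42
v -1.28 2.878 -3.931
v -0.843 2.566 -2.648
v 0.923 2.674 -4.732
v 1.36 2.362 -3.449
v -0.504 3.844 -3.96
v -0.067 3.532 -2.678
v -0 -0.201 -0.269
v 0.658 0.063 0.031
v -0.102 -0.176 1.909
v -0.76 -0.439 1.609
v 0.269 0.493 -0.072
v -0.491 0.255 1.806
v -0.278 0.517 -0.29
v -1.038 0.279 1.588
v -0.662 0.12 -0.496
v -1.422 -0.118 1.382
v -0.658 -0.464 -0.569
v -1.418 -0.703 1.309
v -0.269 -0.895 -0.466
v -1.029 -1.133 1.412
v 0.278 -0.919 -0.248
v -0.482 -1.157 1.63
v 0.662 -0.522 -0.042
v -0.098 -0.76 1.836
v -2.489 0.215 3.034
v -2.175 0.629 3.762
v -1.225 -0.469 2.878
v -0.911 -0.055 3.606
v -1.552 -0.673 3.684
v -2.333 -0.251 3.781
v -1.067 0.411 2.859
v -1.848 0.833 2.956
v -1.296 0.75 3.654
v -1.596 0.08 4.164
v -1.804 0.08 2.476
v -2.104 -0.59 2.986
f 2 4 1
f 5 2 1
f 1 4 3
f 3 5 1
f 2 8 4
f 6 2 5
f 6 8 2
f 4 8 3
f 7 5 3
f 3 8 7
f 7 6 5
f 8 6 7
f 10 9 13
f 10 13 11
f 11 13 14
f 11 14 12
f 13 9 15
f 13 15 14
f 14 15 16
f 14 16 12
f 15 9 17
f 15 17 16
f 16 17 18
f 16 18 12
f 17 9 19
f 17 19 18
f 18 19 20
f 18 20 12
f 19 9 21
f 19 21 20
f 20 21 22
f 20 22 12
f 21 9 23
f 21 23 22
f 22 23 24
f 22 24 12
f 23 9 25
f 23 25 24
f 24 25 26
f 24 26 12
f 25 9 10
f 25 10 26
f 26 10 11
f 26 11 12
f 27 38 32
f 27 32 28
f 27 28 34
f 27 34 37
f 27 37 38
f 28 32 36
f 32 38 31
f 38 37 29
f 37 34 33
f 34 28 35
f 30 36 31
f 30 31 29
f 30 29 33
f 30 33 35
f 30 35 36
f 31 36 32
f 29 31 38
f 33 29 37
f 35 33 34
f 36 35 28



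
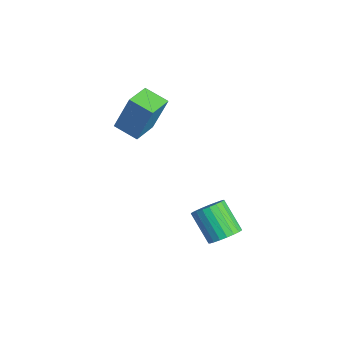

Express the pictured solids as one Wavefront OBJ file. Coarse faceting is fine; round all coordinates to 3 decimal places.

v 1.818 -1.995 -2.826
v 2.081 -1.666 -2.472
v 1.325 -1.976 -1.621
v 1.062 -2.305 -1.974
v 1.924 -1.525 -2.56
v 1.168 -1.835 -1.709
v 1.749 -1.466 -2.695
v 0.992 -1.775 -1.844
v 1.585 -1.498 -2.851
v 0.829 -1.807 -2
v 1.462 -1.616 -3.004
v 0.706 -1.925 -2.153
v 1.401 -1.799 -3.125
v 0.644 -2.109 -2.274
v 1.411 -2.017 -3.195
v 0.655 -2.327 -2.344
v 1.492 -2.231 -3.201
v 0.736 -2.54 -2.35
v 1.63 -2.404 -3.142
v 0.873 -2.713 -2.291
v 1.8 -2.506 -3.028
v 1.043 -2.816 -2.177
v 1.973 -2.52 -2.879
v 1.216 -2.83 -2.028
v 2.119 -2.444 -2.721
v 1.363 -2.753 -1.87
v 2.214 -2.289 -2.581
v 1.457 -2.599 -1.73
v 2.24 -2.084 -2.483
v 1.483 -2.394 -1.632
v 2.193 -1.864 -2.445
v 1.436 -2.173 -1.594
v -2.756 -3.588 -0.252
v -2.48 -3.172 1.056
v -2.156 -3.036 -0.554
v -1.88 -2.62 0.754
v -2.08 -4.28 -0.174
v -1.804 -3.864 1.134
v -1.48 -3.728 -0.476
v -1.204 -3.312 0.832
f 2 1 5
f 2 5 3
f 3 5 6
f 3 6 4
f 5 1 7
f 5 7 6
f 6 7 8
f 6 8 4
f 7 1 9
f 7 9 8
f 8 9 10
f 8 10 4
f 9 1 11
f 9 11 10
f 10 11 12
f 10 12 4
f 11 1 13
f 11 13 12
f 12 13 14
f 12 14 4
f 13 1 15
f 13 15 14
f 14 15 16
f 14 16 4
f 15 1 17
f 15 17 16
f 16 17 18
f 16 18 4
f 17 1 19
f 17 19 18
f 18 19 20
f 18 20 4
f 19 1 21
f 19 21 20
f 20 21 22
f 20 22 4
f 21 1 23
f 21 23 22
f 22 23 24
f 22 24 4
f 23 1 25
f 23 25 24
f 24 25 26
f 24 26 4
f 25 1 27
f 25 27 26
f 26 27 28
f 26 28 4
f 27 1 29
f 27 29 28
f 28 29 30
f 28 30 4
f 29 1 31
f 29 31 30
f 30 31 32
f 30 32 4
f 31 1 2
f 31 2 32
f 32 2 3
f 32 3 4
f 34 36 33
f 37 34 33
f 33 36 35
f 35 37 33
f 34 40 36
f 38 34 37
f 38 40 34
f 36 40 35
f 39 37 35
f 35 40 39
f 39 38 37
f 40 38 39



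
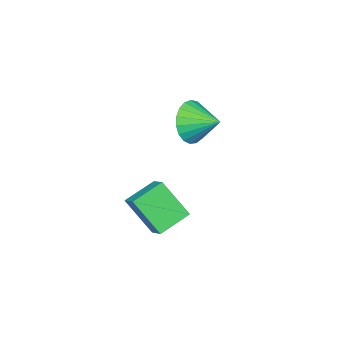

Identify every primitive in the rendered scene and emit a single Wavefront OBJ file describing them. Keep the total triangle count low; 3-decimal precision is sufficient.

v -2.889 1.587 -3.972
v -2.764 0.571 -2.652
v -2.505 2.169 -3.56
v -2.38 1.153 -2.24
v -1.74 1.147 -4.42
v -1.615 0.131 -3.1
v -1.356 1.729 -4.008
v -1.231 0.713 -2.688
v -3.444 1.662 0.361
v -2.91 1.907 -0.334
v -3.456 2.758 0.739
v -3.256 1.953 -0.48
v -3.635 1.95 -0.481
v -3.98 1.896 -0.336
v -4.233 1.802 -0.071
v -4.349 1.684 0.269
v -4.309 1.562 0.625
v -4.12 1.457 0.935
v -3.814 1.387 1.146
v -3.443 1.365 1.221
v -3.073 1.394 1.148
v -2.767 1.47 0.938
v -2.579 1.578 0.629
v -2.539 1.701 0.273
v -2.657 1.817 -0.067
f 2 4 1
f 5 2 1
f 1 4 3
f 3 5 1
f 2 8 4
f 6 2 5
f 6 8 2
f 4 8 3
f 7 5 3
f 3 8 7
f 7 6 5
f 8 6 7
f 10 9 12
f 10 12 11
f 12 9 13
f 12 13 11
f 13 9 14
f 13 14 11
f 14 9 15
f 14 15 11
f 15 9 16
f 15 16 11
f 16 9 17
f 16 17 11
f 17 9 18
f 17 18 11
f 18 9 19
f 18 19 11
f 19 9 20
f 19 20 11
f 20 9 21
f 20 21 11
f 21 9 22
f 21 22 11
f 22 9 23
f 22 23 11
f 23 9 24
f 23 24 11
f 24 9 25
f 24 25 11
f 25 9 10
f 25 10 11



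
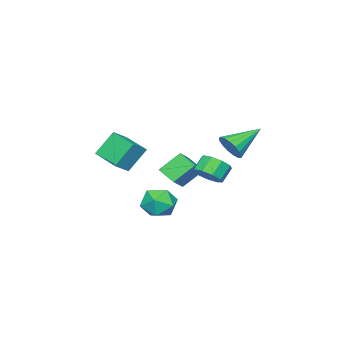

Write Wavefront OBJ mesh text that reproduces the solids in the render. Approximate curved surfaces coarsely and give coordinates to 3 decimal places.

v -2.59 3.545 1.985
v -2.08 4.215 2.355
v -4.35 4.315 3.015
v -2.225 4.389 1.977
v -2.454 4.37 1.601
v -2.713 4.162 1.313
v -2.945 3.812 1.179
v -3.096 3.401 1.229
v -3.13 3.023 1.453
v -3.041 2.765 1.798
v -2.849 2.685 2.186
v -2.597 2.802 2.528
v -2.344 3.089 2.745
v -2.147 3.481 2.788
v -2.052 3.887 2.647
v -5.142 0.056 -1.398
v -5.252 -1.037 -0.761
v -3.687 0.477 -0.425
v -3.798 -0.616 0.212
v -4.162 -0.704 -2.532
v -4.273 -1.797 -1.895
v -2.708 -0.283 -1.559
v -2.818 -1.376 -0.922
v 0.285 2.172 -1.233
v 0.909 2.18 -2.157
v 1.411 0.98 -0.483
v 2.035 0.988 -1.407
v 1.999 1.889 -0.751
v 1.303 2.625 -1.215
v 1.017 0.535 -1.425
v 0.321 1.271 -1.889
v 1.361 1.168 -2.276
v 1.968 2.004 -1.859
v 0.352 1.156 -0.781
v 0.959 1.992 -0.364
v 2.277 -0.875 1.707
v 1.402 -0.337 3.1
v 2.745 0.805 1.352
v 1.87 1.343 2.745
v 3.23 -1.003 2.355
v 2.355 -0.465 3.748
v 3.698 0.677 2
v 2.823 1.215 3.393
v -3.486 1.445 -0.94
v -2.936 0.94 -0.369
v -3.725 1.009 0.451
v -4.274 1.515 -0.12
v -2.809 1.566 -0.299
v -3.598 1.635 0.521
v -2.998 2.136 -0.529
v -3.787 2.205 0.291
v -3.415 2.383 -0.951
v -4.204 2.452 -0.131
v -3.866 2.191 -1.368
v -4.654 2.26 -0.548
v -4.138 1.65 -1.585
v -4.927 1.719 -0.765
v -4.105 1.014 -1.5
v -4.894 1.083 -0.68
v -3.782 0.579 -1.153
v -4.571 0.648 -0.333
v -3.321 0.55 -0.706
v -4.11 0.619 0.114
f 2 1 4
f 2 4 3
f 4 1 5
f 4 5 3
f 5 1 6
f 5 6 3
f 6 1 7
f 6 7 3
f 7 1 8
f 7 8 3
f 8 1 9
f 8 9 3
f 9 1 10
f 9 10 3
f 10 1 11
f 10 11 3
f 11 1 12
f 11 12 3
f 12 1 13
f 12 13 3
f 13 1 14
f 13 14 3
f 14 1 15
f 14 15 3
f 15 1 2
f 15 2 3
f 17 19 16
f 20 17 16
f 16 19 18
f 18 20 16
f 17 23 19
f 21 17 20
f 21 23 17
f 19 23 18
f 22 20 18
f 18 23 22
f 22 21 20
f 23 21 22
f 24 35 29
f 24 29 25
f 24 25 31
f 24 31 34
f 24 34 35
f 25 29 33
f 29 35 28
f 35 34 26
f 34 31 30
f 31 25 32
f 27 33 28
f 27 28 26
f 27 26 30
f 27 30 32
f 27 32 33
f 28 33 29
f 26 28 35
f 30 26 34
f 32 30 31
f 33 32 25
f 37 39 36
f 40 37 36
f 36 39 38
f 38 40 36
f 37 43 39
f 41 37 40
f 41 43 37
f 39 43 38
f 42 40 38
f 38 43 42
f 42 41 40
f 43 41 42
f 45 44 48
f 45 48 46
f 46 48 49
f 46 49 47
f 48 44 50
f 48 50 49
f 49 50 51
f 49 51 47
f 50 44 52
f 50 52 51
f 51 52 53
f 51 53 47
f 52 44 54
f 52 54 53
f 53 54 55
f 53 55 47
f 54 44 56
f 54 56 55
f 55 56 57
f 55 57 47
f 56 44 58
f 56 58 57
f 57 58 59
f 57 59 47
f 58 44 60
f 58 60 59
f 59 60 61
f 59 61 47
f 60 44 62
f 60 62 61
f 61 62 63
f 61 63 47
f 62 44 45
f 62 45 63
f 63 45 46
f 63 46 47



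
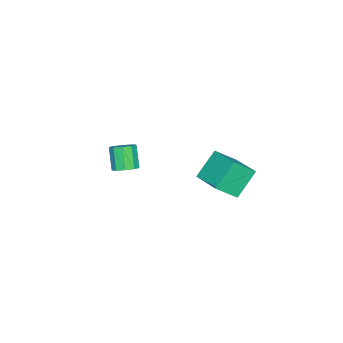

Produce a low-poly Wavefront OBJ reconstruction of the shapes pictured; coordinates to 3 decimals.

v 3.492 -3.307 -2.419
v 4.141 -3.515 -2.158
v 3.497 -4.001 -0.941
v 2.848 -3.793 -1.201
v 4.045 -3.045 -2.021
v 3.401 -3.53 -0.804
v 3.69 -2.697 -2.07
v 3.046 -3.182 -0.853
v 3.242 -2.635 -2.282
v 2.599 -3.12 -1.065
v 2.911 -2.887 -2.558
v 2.268 -3.373 -1.341
v 2.852 -3.336 -2.769
v 2.208 -3.822 -1.551
v 3.092 -3.772 -2.815
v 2.448 -4.257 -1.598
v 3.519 -3.99 -2.676
v 2.875 -4.475 -1.459
v 3.934 -3.889 -2.417
v 3.29 -4.374 -1.2
v 2.446 2.51 -0.417
v 3.265 1.665 0.592
v 3.527 4.054 -0
v 4.345 3.209 1.009
v 3.615 2.051 -1.749
v 4.433 1.206 -0.74
v 4.695 3.595 -1.332
v 5.514 2.75 -0.323
f 2 1 5
f 2 5 3
f 3 5 6
f 3 6 4
f 5 1 7
f 5 7 6
f 6 7 8
f 6 8 4
f 7 1 9
f 7 9 8
f 8 9 10
f 8 10 4
f 9 1 11
f 9 11 10
f 10 11 12
f 10 12 4
f 11 1 13
f 11 13 12
f 12 13 14
f 12 14 4
f 13 1 15
f 13 15 14
f 14 15 16
f 14 16 4
f 15 1 17
f 15 17 16
f 16 17 18
f 16 18 4
f 17 1 19
f 17 19 18
f 18 19 20
f 18 20 4
f 19 1 2
f 19 2 20
f 20 2 3
f 20 3 4
f 22 24 21
f 25 22 21
f 21 24 23
f 23 25 21
f 22 28 24
f 26 22 25
f 26 28 22
f 24 28 23
f 27 25 23
f 23 28 27
f 27 26 25
f 28 26 27



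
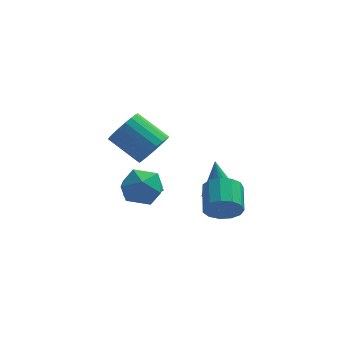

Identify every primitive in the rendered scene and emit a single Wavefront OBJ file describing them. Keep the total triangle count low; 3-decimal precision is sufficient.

v 3.621 -1.622 -0.452
v 4.041 -1.947 0.383
v 4.039 -0.504 0.947
v 3.619 -0.178 0.112
v 4.459 -1.813 0.039
v 4.457 -0.369 0.603
v 4.611 -1.617 -0.461
v 4.609 -0.174 0.103
v 4.448 -1.424 -0.958
v 4.447 0.02 -0.394
v 4.023 -1.293 -1.294
v 4.021 0.151 -0.731
v 3.47 -1.266 -1.363
v 3.469 0.178 -0.8
v 2.965 -1.353 -1.143
v 2.963 0.091 -0.579
v 2.668 -1.525 -0.703
v 2.667 -0.081 -0.14
v 2.674 -1.728 -0.183
v 2.672 -0.284 0.38
v 2.98 -1.897 0.251
v 2.978 -0.453 0.815
v 3.49 -1.979 0.462
v 3.488 -0.535 1.026
v 3.619 3.403 -3.003
v 4.158 2.72 -2.624
v 3.361 4.237 -1.137
v 4.472 3.079 -2.741
v 4.558 3.526 -2.928
v 4.392 3.939 -3.136
v 4.018 4.21 -3.308
v 3.538 4.264 -3.398
v 3.079 4.087 -3.383
v 2.765 3.728 -3.266
v 2.679 3.281 -3.078
v 2.846 2.867 -2.87
v 3.219 2.597 -2.698
v 3.699 2.543 -2.608
v -0.27 1.433 -1.413
v 0.772 1.157 -0.866
v -1.232 0.263 -0.174
v -0.19 -0.013 0.373
v -0.65 1.1 0.477
v -0.056 1.823 -0.289
v -0.404 -0.403 -0.751
v 0.19 0.32 -1.517
v 0.689 0.022 -0.456
v 0.537 0.951 0.302
v -0.997 0.469 -1.342
v -1.149 1.398 -0.584
v 0.388 -0.075 2.718
v 0.784 -0.489 3.574
v -0.692 0.341 4.658
v -1.088 0.755 3.802
v 0.984 -0.111 3.557
v -0.492 0.719 4.641
v 1.081 0.274 3.395
v -0.394 1.103 4.479
v 1.058 0.598 3.116
v -0.417 1.427 4.2
v 0.92 0.806 2.769
v -0.556 1.635 3.852
v 0.689 0.861 2.412
v -0.786 1.691 3.496
v 0.406 0.755 2.108
v -1.069 1.585 3.192
v 0.12 0.505 1.91
v -1.355 1.335 2.994
v -0.119 0.155 1.852
v -1.595 0.985 2.935
v -0.271 -0.235 1.943
v -1.747 0.595 3.027
v -0.31 -0.597 2.168
v -1.785 0.233 3.252
v -0.227 -0.869 2.489
v -1.703 -0.039 3.573
v -0.038 -1.003 2.849
v -1.514 -0.174 3.933
v 0.224 -0.978 3.186
v -1.251 -0.148 4.27
v 0.515 -0.796 3.443
v -0.961 0.034 4.527
v -0.182 2.136 -1.976
v 0.782 2.503 -2.112
v -0.358 2.884 -1.204
v 0.39 2.821 -2.51
v -0.22 2.877 -2.704
v -0.816 2.65 -2.62
v -1.169 2.227 -2.29
v -1.145 1.768 -1.84
v -0.754 1.45 -1.442
v -0.143 1.394 -1.248
v 0.452 1.621 -1.332
v 0.805 2.044 -1.662
f 2 1 5
f 2 5 3
f 3 5 6
f 3 6 4
f 5 1 7
f 5 7 6
f 6 7 8
f 6 8 4
f 7 1 9
f 7 9 8
f 8 9 10
f 8 10 4
f 9 1 11
f 9 11 10
f 10 11 12
f 10 12 4
f 11 1 13
f 11 13 12
f 12 13 14
f 12 14 4
f 13 1 15
f 13 15 14
f 14 15 16
f 14 16 4
f 15 1 17
f 15 17 16
f 16 17 18
f 16 18 4
f 17 1 19
f 17 19 18
f 18 19 20
f 18 20 4
f 19 1 21
f 19 21 20
f 20 21 22
f 20 22 4
f 21 1 23
f 21 23 22
f 22 23 24
f 22 24 4
f 23 1 2
f 23 2 24
f 24 2 3
f 24 3 4
f 26 25 28
f 26 28 27
f 28 25 29
f 28 29 27
f 29 25 30
f 29 30 27
f 30 25 31
f 30 31 27
f 31 25 32
f 31 32 27
f 32 25 33
f 32 33 27
f 33 25 34
f 33 34 27
f 34 25 35
f 34 35 27
f 35 25 36
f 35 36 27
f 36 25 37
f 36 37 27
f 37 25 38
f 37 38 27
f 38 25 26
f 38 26 27
f 39 50 44
f 39 44 40
f 39 40 46
f 39 46 49
f 39 49 50
f 40 44 48
f 44 50 43
f 50 49 41
f 49 46 45
f 46 40 47
f 42 48 43
f 42 43 41
f 42 41 45
f 42 45 47
f 42 47 48
f 43 48 44
f 41 43 50
f 45 41 49
f 47 45 46
f 48 47 40
f 52 51 55
f 52 55 53
f 53 55 56
f 53 56 54
f 55 51 57
f 55 57 56
f 56 57 58
f 56 58 54
f 57 51 59
f 57 59 58
f 58 59 60
f 58 60 54
f 59 51 61
f 59 61 60
f 60 61 62
f 60 62 54
f 61 51 63
f 61 63 62
f 62 63 64
f 62 64 54
f 63 51 65
f 63 65 64
f 64 65 66
f 64 66 54
f 65 51 67
f 65 67 66
f 66 67 68
f 66 68 54
f 67 51 69
f 67 69 68
f 68 69 70
f 68 70 54
f 69 51 71
f 69 71 70
f 70 71 72
f 70 72 54
f 71 51 73
f 71 73 72
f 72 73 74
f 72 74 54
f 73 51 75
f 73 75 74
f 74 75 76
f 74 76 54
f 75 51 77
f 75 77 76
f 76 77 78
f 76 78 54
f 77 51 79
f 77 79 78
f 78 79 80
f 78 80 54
f 79 51 81
f 79 81 80
f 80 81 82
f 80 82 54
f 81 51 52
f 81 52 82
f 82 52 53
f 82 53 54
f 84 83 86
f 84 86 85
f 86 83 87
f 86 87 85
f 87 83 88
f 87 88 85
f 88 83 89
f 88 89 85
f 89 83 90
f 89 90 85
f 90 83 91
f 90 91 85
f 91 83 92
f 91 92 85
f 92 83 93
f 92 93 85
f 93 83 94
f 93 94 85
f 94 83 84
f 94 84 85



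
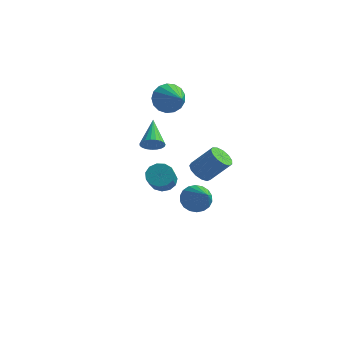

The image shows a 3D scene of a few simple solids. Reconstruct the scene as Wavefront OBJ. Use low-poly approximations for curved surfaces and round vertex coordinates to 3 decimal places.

v 1.196 0.334 -1.621
v 1.603 0.82 -1.258
v 2.01 -0.329 -0.176
v 1.604 -0.814 -0.539
v 1.226 0.84 -1.095
v 1.633 -0.309 -0.013
v 0.839 0.699 -1.099
v 1.247 -0.45 -0.017
v 0.566 0.443 -1.269
v 0.974 -0.706 -0.187
v 0.493 0.152 -1.55
v 0.901 -0.997 -0.468
v 0.643 -0.081 -1.854
v 1.051 -1.23 -0.772
v 0.969 -0.182 -2.084
v 1.377 -1.331 -1.002
v 1.367 -0.119 -2.167
v 1.775 -1.268 -1.085
v 1.711 0.088 -2.077
v 2.118 -1.061 -0.995
v 1.891 0.373 -1.842
v 2.299 -0.776 -0.76
v 1.851 0.646 -1.536
v 2.258 -0.503 -0.455
v 1.843 2.849 -4.23
v 2.554 3.275 -4.493
v 3.077 1.591 -2.93
v 2.439 3.48 -4.186
v 2.206 3.561 -3.887
v 1.901 3.5 -3.657
v 1.585 3.31 -3.54
v 1.319 3.029 -3.559
v 1.158 2.712 -3.712
v 1.132 2.422 -3.968
v 1.246 2.217 -4.275
v 1.479 2.136 -4.574
v 1.784 2.197 -4.804
v 2.101 2.387 -4.921
v 2.366 2.668 -4.901
v 2.528 2.985 -4.749
v -0.016 3.444 2.423
v 0.564 3.712 1.719
v 1.156 2.576 3.057
v 0.626 4.029 2.038
v 0.541 4.213 2.446
v 0.329 4.22 2.848
v 0.038 4.05 3.153
v -0.266 3.741 3.29
v -0.512 3.363 3.229
v -0.645 3.004 2.983
v -0.633 2.746 2.609
v -0.48 2.648 2.192
v -0.221 2.732 1.828
v 0.085 2.979 1.6
v 0.368 3.333 1.561
v 2.003 -2.384 2.512
v 2.47 -2.028 2.311
v 1.377 -1.056 3.408
v 2.291 -1.989 2.129
v 2.062 -2.019 2.013
v 1.823 -2.112 1.984
v 1.616 -2.252 2.046
v 1.475 -2.414 2.188
v 1.426 -2.572 2.386
v 1.476 -2.696 2.606
v 1.618 -2.767 2.81
v 1.826 -2.771 2.962
v 2.065 -2.709 3.036
v 2.293 -2.59 3.019
v 2.471 -2.435 2.915
v 2.568 -2.272 2.741
v 2.568 -2.128 2.527
v 2.56 1.782 -1.463
v 2.927 1.176 -1.595
v 3.947 1.533 -0.388
v 3.58 2.138 -0.257
v 3.097 1.465 -1.824
v 4.117 1.821 -0.617
v 3.097 1.854 -1.938
v 4.116 2.211 -0.731
v 2.926 2.22 -1.902
v 3.946 2.577 -0.695
v 2.639 2.447 -1.727
v 3.659 2.804 -0.52
v 2.327 2.463 -1.468
v 3.347 2.82 -0.261
v 2.089 2.262 -1.208
v 3.109 2.619 -0.001
v 2.001 1.909 -1.029
v 3.021 2.266 0.178
v 2.09 1.516 -0.988
v 3.11 1.872 0.219
v 2.328 1.206 -1.098
v 3.348 1.563 0.109
v 2.64 1.08 -1.324
v 3.66 1.437 -0.117
f 2 1 5
f 2 5 3
f 3 5 6
f 3 6 4
f 5 1 7
f 5 7 6
f 6 7 8
f 6 8 4
f 7 1 9
f 7 9 8
f 8 9 10
f 8 10 4
f 9 1 11
f 9 11 10
f 10 11 12
f 10 12 4
f 11 1 13
f 11 13 12
f 12 13 14
f 12 14 4
f 13 1 15
f 13 15 14
f 14 15 16
f 14 16 4
f 15 1 17
f 15 17 16
f 16 17 18
f 16 18 4
f 17 1 19
f 17 19 18
f 18 19 20
f 18 20 4
f 19 1 21
f 19 21 20
f 20 21 22
f 20 22 4
f 21 1 23
f 21 23 22
f 22 23 24
f 22 24 4
f 23 1 2
f 23 2 24
f 24 2 3
f 24 3 4
f 26 25 28
f 26 28 27
f 28 25 29
f 28 29 27
f 29 25 30
f 29 30 27
f 30 25 31
f 30 31 27
f 31 25 32
f 31 32 27
f 32 25 33
f 32 33 27
f 33 25 34
f 33 34 27
f 34 25 35
f 34 35 27
f 35 25 36
f 35 36 27
f 36 25 37
f 36 37 27
f 37 25 38
f 37 38 27
f 38 25 39
f 38 39 27
f 39 25 40
f 39 40 27
f 40 25 26
f 40 26 27
f 42 41 44
f 42 44 43
f 44 41 45
f 44 45 43
f 45 41 46
f 45 46 43
f 46 41 47
f 46 47 43
f 47 41 48
f 47 48 43
f 48 41 49
f 48 49 43
f 49 41 50
f 49 50 43
f 50 41 51
f 50 51 43
f 51 41 52
f 51 52 43
f 52 41 53
f 52 53 43
f 53 41 54
f 53 54 43
f 54 41 55
f 54 55 43
f 55 41 42
f 55 42 43
f 57 56 59
f 57 59 58
f 59 56 60
f 59 60 58
f 60 56 61
f 60 61 58
f 61 56 62
f 61 62 58
f 62 56 63
f 62 63 58
f 63 56 64
f 63 64 58
f 64 56 65
f 64 65 58
f 65 56 66
f 65 66 58
f 66 56 67
f 66 67 58
f 67 56 68
f 67 68 58
f 68 56 69
f 68 69 58
f 69 56 70
f 69 70 58
f 70 56 71
f 70 71 58
f 71 56 72
f 71 72 58
f 72 56 57
f 72 57 58
f 74 73 77
f 74 77 75
f 75 77 78
f 75 78 76
f 77 73 79
f 77 79 78
f 78 79 80
f 78 80 76
f 79 73 81
f 79 81 80
f 80 81 82
f 80 82 76
f 81 73 83
f 81 83 82
f 82 83 84
f 82 84 76
f 83 73 85
f 83 85 84
f 84 85 86
f 84 86 76
f 85 73 87
f 85 87 86
f 86 87 88
f 86 88 76
f 87 73 89
f 87 89 88
f 88 89 90
f 88 90 76
f 89 73 91
f 89 91 90
f 90 91 92
f 90 92 76
f 91 73 93
f 91 93 92
f 92 93 94
f 92 94 76
f 93 73 95
f 93 95 94
f 94 95 96
f 94 96 76
f 95 73 74
f 95 74 96
f 96 74 75
f 96 75 76



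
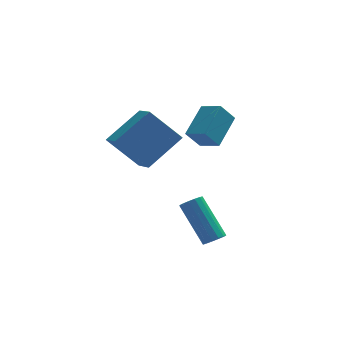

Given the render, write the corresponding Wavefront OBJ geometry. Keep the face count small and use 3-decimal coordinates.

v 2.462 -2.88 -2.735
v 2.773 -3.104 -2.398
v 2.028 -1.864 -0.888
v 1.718 -1.64 -1.225
v 2.912 -2.902 -2.495
v 2.167 -1.662 -0.986
v 2.931 -2.694 -2.656
v 2.186 -1.454 -1.147
v 2.824 -2.536 -2.839
v 2.079 -1.296 -1.33
v 2.62 -2.47 -2.993
v 1.876 -1.23 -1.484
v 2.374 -2.514 -3.079
v 1.63 -1.274 -1.569
v 2.152 -2.656 -3.072
v 1.407 -1.416 -1.562
v 2.013 -2.858 -2.974
v 1.268 -1.618 -1.465
v 1.994 -3.066 -2.813
v 1.249 -1.826 -1.304
v 2.101 -3.224 -2.63
v 1.356 -1.984 -1.121
v 2.304 -3.29 -2.476
v 1.56 -2.05 -0.967
v 2.55 -3.246 -2.391
v 1.806 -2.006 -0.881
v 1.796 0.472 1.388
v 2.457 -0.238 1.735
v 2.622 1.665 2.254
v 3.283 0.956 2.601
v 2.417 0.644 0.559
v 3.078 -0.065 0.906
v 3.243 1.838 1.425
v 3.904 1.128 1.772
v 0.377 0.872 -0.684
v -0.916 1.266 0.709
v 0.123 2.137 -1.277
v -1.169 2.531 0.116
v 1.869 1.709 0.464
v 0.577 2.103 1.857
v 1.616 2.974 -0.129
v 0.323 3.368 1.264
f 2 1 5
f 2 5 3
f 3 5 6
f 3 6 4
f 5 1 7
f 5 7 6
f 6 7 8
f 6 8 4
f 7 1 9
f 7 9 8
f 8 9 10
f 8 10 4
f 9 1 11
f 9 11 10
f 10 11 12
f 10 12 4
f 11 1 13
f 11 13 12
f 12 13 14
f 12 14 4
f 13 1 15
f 13 15 14
f 14 15 16
f 14 16 4
f 15 1 17
f 15 17 16
f 16 17 18
f 16 18 4
f 17 1 19
f 17 19 18
f 18 19 20
f 18 20 4
f 19 1 21
f 19 21 20
f 20 21 22
f 20 22 4
f 21 1 23
f 21 23 22
f 22 23 24
f 22 24 4
f 23 1 25
f 23 25 24
f 24 25 26
f 24 26 4
f 25 1 2
f 25 2 26
f 26 2 3
f 26 3 4
f 28 30 27
f 31 28 27
f 27 30 29
f 29 31 27
f 28 34 30
f 32 28 31
f 32 34 28
f 30 34 29
f 33 31 29
f 29 34 33
f 33 32 31
f 34 32 33
f 36 38 35
f 39 36 35
f 35 38 37
f 37 39 35
f 36 42 38
f 40 36 39
f 40 42 36
f 38 42 37
f 41 39 37
f 37 42 41
f 41 40 39
f 42 40 41



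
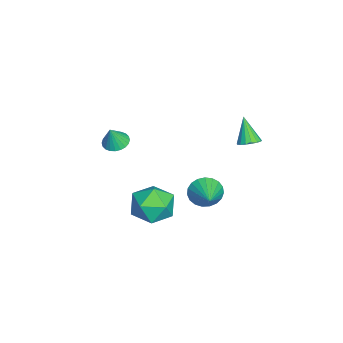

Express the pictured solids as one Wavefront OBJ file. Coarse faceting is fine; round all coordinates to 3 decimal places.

v -1.417 -2.811 -1.799
v -1.014 -2.328 -1.838
v -1.083 -3.009 -0.781
v -1.214 -2.216 -1.75
v -1.445 -2.195 -1.67
v -1.672 -2.267 -1.609
v -1.861 -2.422 -1.578
v -1.981 -2.636 -1.58
v -2.016 -2.877 -1.615
v -1.96 -3.107 -1.679
v -1.821 -3.293 -1.761
v -1.62 -3.405 -1.848
v -1.389 -3.427 -1.929
v -1.162 -3.354 -1.989
v -0.974 -3.199 -2.021
v -0.853 -2.985 -2.018
v -0.818 -2.745 -1.983
v -0.875 -2.514 -1.919
v 3.622 0.222 -2.407
v 4.334 -0.564 -2.346
v 2.526 -0.696 -1.454
v 3.238 -1.482 -1.393
v 3.418 -0.563 -0.892
v 4.095 0.004 -1.481
v 2.765 -1.264 -2.319
v 3.442 -0.697 -2.908
v 3.804 -1.482 -2.292
v 4.207 -1.049 -1.41
v 2.653 -0.211 -2.39
v 3.056 0.222 -1.508
v 0.364 3.123 -0.013
v 0.765 2.784 0.114
v -0.264 2.817 1.153
v 0.841 3.01 0.214
v 0.808 3.261 0.262
v 0.673 3.481 0.247
v 0.467 3.619 0.172
v 0.238 3.643 0.055
v 0.038 3.548 -0.078
v -0.087 3.355 -0.196
v -0.109 3.109 -0.272
v -0.023 2.866 -0.289
v 0.152 2.682 -0.243
v 0.376 2.599 -0.144
v 0.597 2.635 -0.015
v 1.025 1.349 -2.903
v 1.354 0.939 -3.492
v 2.415 1.651 -2.337
v 1.34 1.241 -3.619
v 1.272 1.562 -3.622
v 1.161 1.847 -3.501
v 1.026 2.045 -3.276
v 0.892 2.123 -2.987
v 0.78 2.068 -2.683
v 0.711 1.888 -2.417
v 0.696 1.615 -2.235
v 0.738 1.296 -2.168
v 0.83 0.986 -2.229
v 0.955 0.739 -2.405
v 1.093 0.598 -2.668
v 1.219 0.587 -2.971
v 1.311 0.707 -3.263
f 2 1 4
f 2 4 3
f 4 1 5
f 4 5 3
f 5 1 6
f 5 6 3
f 6 1 7
f 6 7 3
f 7 1 8
f 7 8 3
f 8 1 9
f 8 9 3
f 9 1 10
f 9 10 3
f 10 1 11
f 10 11 3
f 11 1 12
f 11 12 3
f 12 1 13
f 12 13 3
f 13 1 14
f 13 14 3
f 14 1 15
f 14 15 3
f 15 1 16
f 15 16 3
f 16 1 17
f 16 17 3
f 17 1 18
f 17 18 3
f 18 1 2
f 18 2 3
f 19 30 24
f 19 24 20
f 19 20 26
f 19 26 29
f 19 29 30
f 20 24 28
f 24 30 23
f 30 29 21
f 29 26 25
f 26 20 27
f 22 28 23
f 22 23 21
f 22 21 25
f 22 25 27
f 22 27 28
f 23 28 24
f 21 23 30
f 25 21 29
f 27 25 26
f 28 27 20
f 32 31 34
f 32 34 33
f 34 31 35
f 34 35 33
f 35 31 36
f 35 36 33
f 36 31 37
f 36 37 33
f 37 31 38
f 37 38 33
f 38 31 39
f 38 39 33
f 39 31 40
f 39 40 33
f 40 31 41
f 40 41 33
f 41 31 42
f 41 42 33
f 42 31 43
f 42 43 33
f 43 31 44
f 43 44 33
f 44 31 45
f 44 45 33
f 45 31 32
f 45 32 33
f 47 46 49
f 47 49 48
f 49 46 50
f 49 50 48
f 50 46 51
f 50 51 48
f 51 46 52
f 51 52 48
f 52 46 53
f 52 53 48
f 53 46 54
f 53 54 48
f 54 46 55
f 54 55 48
f 55 46 56
f 55 56 48
f 56 46 57
f 56 57 48
f 57 46 58
f 57 58 48
f 58 46 59
f 58 59 48
f 59 46 60
f 59 60 48
f 60 46 61
f 60 61 48
f 61 46 62
f 61 62 48
f 62 46 47
f 62 47 48

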